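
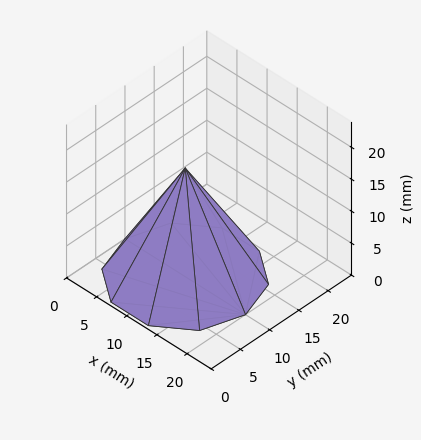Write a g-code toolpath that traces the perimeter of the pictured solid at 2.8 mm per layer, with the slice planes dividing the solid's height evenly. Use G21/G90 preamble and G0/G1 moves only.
Reading the render: the shape is a regular 10-sided pyramid, base circumscribed radius ≈ 10 mm, apex at z ≈ 17 mm (dimensions read to the nearest mm from the axis ticks). For the g-code, the solid's height is divided into equal slices at the stated Δz and each level perimeter traced with G1 moves after a G0 lift.

; perimeter-only toolpath
G21 ; units = mm
G90 ; absolute positioning
G28 ; home
; layer 1
G0 Z2.8
G0 X18.3 Y10.0
G1 X16.8 Y14.9
G1 X12.6 Y17.9
G1 X7.4 Y17.9
G1 X3.3 Y14.9
G1 X1.7 Y10.0
G1 X3.3 Y5.1
G1 X7.4 Y2.1
G1 X12.6 Y2.1
G1 X16.8 Y5.1
G1 X18.3 Y10.0
; layer 2
G0 Z5.7
G0 X16.7 Y10.0
G1 X15.4 Y13.9
G1 X12.1 Y16.3
G1 X7.9 Y16.3
G1 X4.6 Y13.9
G1 X3.3 Y10.0
G1 X4.6 Y6.1
G1 X7.9 Y3.7
G1 X12.1 Y3.7
G1 X15.4 Y6.1
G1 X16.7 Y10.0
; layer 3
G0 Z8.5
G0 X15.0 Y10.0
G1 X14.1 Y12.9
G1 X11.6 Y14.8
G1 X8.4 Y14.8
G1 X6.0 Y12.9
G1 X5.0 Y10.0
G1 X6.0 Y7.0
G1 X8.4 Y5.2
G1 X11.6 Y5.2
G1 X14.1 Y7.0
G1 X15.0 Y10.0
; layer 4
G0 Z11.3
G0 X13.3 Y10.0
G1 X12.7 Y12.0
G1 X11.0 Y13.2
G1 X9.0 Y13.2
G1 X7.3 Y12.0
G1 X6.7 Y10.0
G1 X7.3 Y8.0
G1 X9.0 Y6.8
G1 X11.0 Y6.8
G1 X12.7 Y8.0
G1 X13.3 Y10.0
; layer 5
G0 Z14.2
G0 X11.7 Y10.0
G1 X11.3 Y11.0
G1 X10.5 Y11.6
G1 X9.5 Y11.6
G1 X8.7 Y11.0
G1 X8.3 Y10.0
G1 X8.7 Y9.0
G1 X9.5 Y8.4
G1 X10.5 Y8.4
G1 X11.3 Y9.0
G1 X11.7 Y10.0
M2 ; end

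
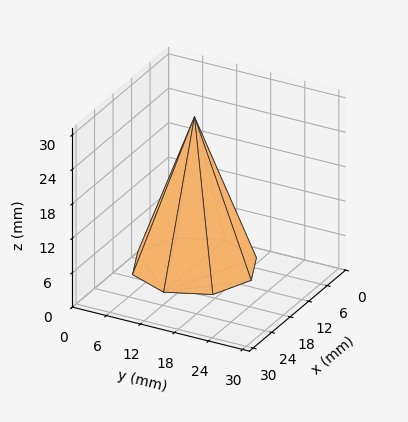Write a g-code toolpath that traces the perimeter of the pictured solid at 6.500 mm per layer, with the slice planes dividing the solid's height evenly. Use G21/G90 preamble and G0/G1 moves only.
Reading the render: the shape is a regular 8-sided pyramid, base circumscribed radius ≈ 10 mm, apex at z ≈ 26 mm (dimensions read to the nearest mm from the axis ticks). For the g-code, the solid's height is divided into equal slices at the stated Δz and each level perimeter traced with G1 moves after a G0 lift.

; perimeter-only toolpath
G21 ; units = mm
G90 ; absolute positioning
G28 ; home
; layer 1
G0 Z6.500
G0 X17.500 Y10.000
G1 X15.303 Y15.303
G1 X10.000 Y17.500
G1 X4.697 Y15.303
G1 X2.500 Y10.000
G1 X4.697 Y4.697
G1 X10.000 Y2.500
G1 X15.303 Y4.697
G1 X17.500 Y10.000
; layer 2
G0 Z13.000
G0 X15.000 Y10.000
G1 X13.536 Y13.536
G1 X10.000 Y15.000
G1 X6.465 Y13.536
G1 X5.000 Y10.000
G1 X6.465 Y6.465
G1 X10.000 Y5.000
G1 X13.536 Y6.465
G1 X15.000 Y10.000
; layer 3
G0 Z19.500
G0 X12.500 Y10.000
G1 X11.768 Y11.768
G1 X10.000 Y12.500
G1 X8.232 Y11.768
G1 X7.500 Y10.000
G1 X8.232 Y8.232
G1 X10.000 Y7.500
G1 X11.768 Y8.232
G1 X12.500 Y10.000
M2 ; end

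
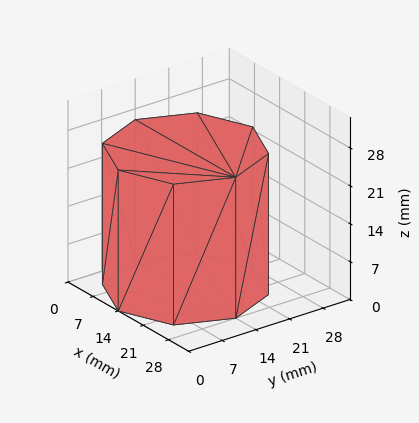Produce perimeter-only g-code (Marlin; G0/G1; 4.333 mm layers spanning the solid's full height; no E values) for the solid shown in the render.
Reading the render: the shape is a regular 8-sided prism (a cylinder approximated with 8 flat sides), circumscribed radius ≈ 14 mm, height ≈ 26 mm (dimensions read to the nearest mm from the axis ticks). For the g-code, the solid's height is divided into equal slices at the stated Δz and each level perimeter traced with G1 moves after a G0 lift.

; perimeter-only toolpath
G21 ; units = mm
G90 ; absolute positioning
G28 ; home
; layer 1
G0 Z4.333
G0 X28.000 Y14.000
G1 X23.899 Y23.899
G1 X14.000 Y28.000
G1 X4.101 Y23.899
G1 X0.000 Y14.000
G1 X4.101 Y4.101
G1 X14.000 Y0.000
G1 X23.899 Y4.101
G1 X28.000 Y14.000
; layer 2
G0 Z8.667
G0 X28.000 Y14.000
G1 X23.899 Y23.899
G1 X14.000 Y28.000
G1 X4.101 Y23.899
G1 X0.000 Y14.000
G1 X4.101 Y4.101
G1 X14.000 Y0.000
G1 X23.899 Y4.101
G1 X28.000 Y14.000
; layer 3
G0 Z13.000
G0 X28.000 Y14.000
G1 X23.899 Y23.899
G1 X14.000 Y28.000
G1 X4.101 Y23.899
G1 X0.000 Y14.000
G1 X4.101 Y4.101
G1 X14.000 Y0.000
G1 X23.899 Y4.101
G1 X28.000 Y14.000
; layer 4
G0 Z17.333
G0 X28.000 Y14.000
G1 X23.899 Y23.899
G1 X14.000 Y28.000
G1 X4.101 Y23.899
G1 X0.000 Y14.000
G1 X4.101 Y4.101
G1 X14.000 Y0.000
G1 X23.899 Y4.101
G1 X28.000 Y14.000
; layer 5
G0 Z21.667
G0 X28.000 Y14.000
G1 X23.899 Y23.899
G1 X14.000 Y28.000
G1 X4.101 Y23.899
G1 X0.000 Y14.000
G1 X4.101 Y4.101
G1 X14.000 Y0.000
G1 X23.899 Y4.101
G1 X28.000 Y14.000
; layer 6
G0 Z26.000
G0 X28.000 Y14.000
G1 X23.899 Y23.899
G1 X14.000 Y28.000
G1 X4.101 Y23.899
G1 X0.000 Y14.000
G1 X4.101 Y4.101
G1 X14.000 Y0.000
G1 X23.899 Y4.101
G1 X28.000 Y14.000
M2 ; end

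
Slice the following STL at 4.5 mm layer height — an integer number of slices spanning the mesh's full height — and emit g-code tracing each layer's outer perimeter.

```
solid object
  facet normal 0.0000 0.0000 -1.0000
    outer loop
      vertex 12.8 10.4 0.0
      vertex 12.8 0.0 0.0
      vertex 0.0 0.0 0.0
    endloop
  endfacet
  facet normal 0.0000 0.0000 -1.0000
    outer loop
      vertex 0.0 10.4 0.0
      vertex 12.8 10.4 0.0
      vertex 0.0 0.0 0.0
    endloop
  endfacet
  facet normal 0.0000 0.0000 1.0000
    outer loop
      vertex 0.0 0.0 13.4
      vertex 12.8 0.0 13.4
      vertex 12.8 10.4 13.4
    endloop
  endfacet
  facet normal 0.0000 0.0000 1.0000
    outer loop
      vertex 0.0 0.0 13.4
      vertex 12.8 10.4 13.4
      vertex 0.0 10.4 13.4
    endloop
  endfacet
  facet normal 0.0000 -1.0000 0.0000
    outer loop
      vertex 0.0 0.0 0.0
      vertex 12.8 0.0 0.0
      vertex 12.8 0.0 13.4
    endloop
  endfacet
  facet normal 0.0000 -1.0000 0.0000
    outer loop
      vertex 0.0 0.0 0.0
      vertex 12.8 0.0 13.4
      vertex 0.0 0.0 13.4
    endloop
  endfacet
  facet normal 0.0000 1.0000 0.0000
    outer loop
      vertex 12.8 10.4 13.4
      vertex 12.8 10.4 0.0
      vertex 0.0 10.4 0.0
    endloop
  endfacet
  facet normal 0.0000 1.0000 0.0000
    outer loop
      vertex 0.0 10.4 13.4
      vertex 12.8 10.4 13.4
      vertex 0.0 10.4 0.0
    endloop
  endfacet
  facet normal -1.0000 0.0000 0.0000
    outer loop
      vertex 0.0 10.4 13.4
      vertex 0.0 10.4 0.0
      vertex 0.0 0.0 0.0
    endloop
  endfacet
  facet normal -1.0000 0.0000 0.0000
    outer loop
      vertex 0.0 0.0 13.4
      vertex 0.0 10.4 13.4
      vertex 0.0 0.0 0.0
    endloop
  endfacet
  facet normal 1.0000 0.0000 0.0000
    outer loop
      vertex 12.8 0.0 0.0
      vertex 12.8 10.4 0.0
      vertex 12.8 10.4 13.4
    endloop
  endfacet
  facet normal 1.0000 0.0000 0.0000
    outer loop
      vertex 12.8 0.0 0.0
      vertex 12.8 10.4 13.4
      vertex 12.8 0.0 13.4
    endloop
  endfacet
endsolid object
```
; perimeter-only toolpath
G21 ; units = mm
G90 ; absolute positioning
G28 ; home
; layer 1
G0 Z4.5
G0 X0.0 Y0.0
G1 X12.8 Y0.0
G1 X12.8 Y10.4
G1 X0.0 Y10.4
G1 X0.0 Y0.0
; layer 2
G0 Z8.9
G0 X0.0 Y0.0
G1 X12.8 Y0.0
G1 X12.8 Y10.4
G1 X0.0 Y10.4
G1 X0.0 Y0.0
; layer 3
G0 Z13.4
G0 X0.0 Y0.0
G1 X12.8 Y0.0
G1 X12.8 Y10.4
G1 X0.0 Y10.4
G1 X0.0 Y0.0
M2 ; end

The solid is a rectangular box, roughly 12.8 × 10.4 mm footprint and 13.4 mm tall. Slicing at Δz = 4.5 mm — 3 equal slices spanning the solid's height, so layer i sits at z = i·h/3 — gives 3 non-empty perimeters. Each is a 4-segment closed polygon; G0 lifts to the layer z and rapids to the start vertex, then G1 traces the edges.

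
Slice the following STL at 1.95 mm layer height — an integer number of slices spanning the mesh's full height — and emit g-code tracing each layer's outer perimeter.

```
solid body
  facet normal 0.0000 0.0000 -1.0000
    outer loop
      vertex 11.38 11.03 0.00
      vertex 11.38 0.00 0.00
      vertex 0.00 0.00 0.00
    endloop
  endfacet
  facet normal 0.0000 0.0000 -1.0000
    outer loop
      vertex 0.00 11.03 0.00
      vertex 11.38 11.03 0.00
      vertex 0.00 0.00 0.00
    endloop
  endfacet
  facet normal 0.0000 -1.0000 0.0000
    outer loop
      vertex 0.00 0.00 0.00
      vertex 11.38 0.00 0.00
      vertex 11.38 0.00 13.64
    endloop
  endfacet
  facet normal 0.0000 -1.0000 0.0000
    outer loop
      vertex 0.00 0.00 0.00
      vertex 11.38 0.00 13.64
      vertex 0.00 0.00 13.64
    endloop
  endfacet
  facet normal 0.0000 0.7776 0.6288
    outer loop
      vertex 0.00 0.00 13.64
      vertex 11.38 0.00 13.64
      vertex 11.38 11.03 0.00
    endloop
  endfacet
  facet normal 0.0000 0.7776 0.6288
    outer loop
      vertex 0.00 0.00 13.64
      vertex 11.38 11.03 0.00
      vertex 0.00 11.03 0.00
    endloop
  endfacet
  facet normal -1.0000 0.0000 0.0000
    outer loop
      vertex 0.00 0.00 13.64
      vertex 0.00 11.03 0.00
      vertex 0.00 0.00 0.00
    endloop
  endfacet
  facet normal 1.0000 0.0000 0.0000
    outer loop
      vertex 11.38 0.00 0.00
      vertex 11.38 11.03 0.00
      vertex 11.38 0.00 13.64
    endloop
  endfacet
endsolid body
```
; perimeter-only toolpath
G21 ; units = mm
G90 ; absolute positioning
G28 ; home
; layer 1
G0 Z1.95
G0 X0.00 Y0.00
G1 X11.38 Y0.00
G1 X11.38 Y9.45
G1 X0.00 Y9.45
G1 X0.00 Y0.00
; layer 2
G0 Z3.90
G0 X0.00 Y0.00
G1 X11.38 Y0.00
G1 X11.38 Y7.88
G1 X0.00 Y7.88
G1 X0.00 Y0.00
; layer 3
G0 Z5.85
G0 X0.00 Y0.00
G1 X11.38 Y0.00
G1 X11.38 Y6.30
G1 X0.00 Y6.30
G1 X0.00 Y0.00
; layer 4
G0 Z7.79
G0 X0.00 Y0.00
G1 X11.38 Y0.00
G1 X11.38 Y4.73
G1 X0.00 Y4.73
G1 X0.00 Y0.00
; layer 5
G0 Z9.74
G0 X0.00 Y0.00
G1 X11.38 Y0.00
G1 X11.38 Y3.15
G1 X0.00 Y3.15
G1 X0.00 Y0.00
; layer 6
G0 Z11.69
G0 X0.00 Y0.00
G1 X11.38 Y0.00
G1 X11.38 Y1.58
G1 X0.00 Y1.58
G1 X0.00 Y0.00
M2 ; end

The solid is a wedge (ramp): 11.4 × 11 mm base, rising to 13.6 mm along the y=0 edge and sloping linearly to z=0 at y=11. Slicing at Δz = 1.95 mm — 7 equal slices spanning the solid's height, so layer i sits at z = i·h/7 — gives 6 non-empty perimeters. Each is a 4-segment closed polygon; G0 lifts to the layer z and rapids to the start vertex, then G1 traces the edges. The cross-section shrinks linearly with z (the slice at the apex is degenerate and omitted).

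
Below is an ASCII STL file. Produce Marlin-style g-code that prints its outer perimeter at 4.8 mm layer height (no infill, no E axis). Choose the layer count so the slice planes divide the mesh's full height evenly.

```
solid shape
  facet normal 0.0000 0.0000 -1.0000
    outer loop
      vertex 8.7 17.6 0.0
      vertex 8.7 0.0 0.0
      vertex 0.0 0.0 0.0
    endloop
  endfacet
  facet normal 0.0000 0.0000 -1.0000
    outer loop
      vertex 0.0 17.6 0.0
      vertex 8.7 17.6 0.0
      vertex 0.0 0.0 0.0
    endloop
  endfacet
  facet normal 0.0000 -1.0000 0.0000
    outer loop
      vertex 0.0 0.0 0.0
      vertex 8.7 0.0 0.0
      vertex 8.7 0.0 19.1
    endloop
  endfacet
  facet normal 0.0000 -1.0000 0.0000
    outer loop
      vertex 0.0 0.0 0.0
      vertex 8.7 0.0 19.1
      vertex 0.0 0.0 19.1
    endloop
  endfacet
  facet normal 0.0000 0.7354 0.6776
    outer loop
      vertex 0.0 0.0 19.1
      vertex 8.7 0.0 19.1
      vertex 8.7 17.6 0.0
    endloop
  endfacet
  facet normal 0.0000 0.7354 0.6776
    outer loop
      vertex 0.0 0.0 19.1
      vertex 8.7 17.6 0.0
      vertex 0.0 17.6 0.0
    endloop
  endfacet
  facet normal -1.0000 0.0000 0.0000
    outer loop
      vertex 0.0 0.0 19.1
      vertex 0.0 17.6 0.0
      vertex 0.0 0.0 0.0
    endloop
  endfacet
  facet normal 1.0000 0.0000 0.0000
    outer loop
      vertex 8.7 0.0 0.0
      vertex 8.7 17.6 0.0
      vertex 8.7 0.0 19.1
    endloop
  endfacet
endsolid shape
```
; perimeter-only toolpath
G21 ; units = mm
G90 ; absolute positioning
G28 ; home
; layer 1
G0 Z4.8
G0 X0.0 Y0.0
G1 X8.7 Y0.0
G1 X8.7 Y13.2
G1 X0.0 Y13.2
G1 X0.0 Y0.0
; layer 2
G0 Z9.6
G0 X0.0 Y0.0
G1 X8.7 Y0.0
G1 X8.7 Y8.8
G1 X0.0 Y8.8
G1 X0.0 Y0.0
; layer 3
G0 Z14.3
G0 X0.0 Y0.0
G1 X8.7 Y0.0
G1 X8.7 Y4.4
G1 X0.0 Y4.4
G1 X0.0 Y0.0
M2 ; end

The solid is a wedge (ramp): 8.7 × 17.6 mm base, rising to 19.1 mm along the y=0 edge and sloping linearly to z=0 at y=17.6. Slicing at Δz = 4.8 mm — 4 equal slices spanning the solid's height, so layer i sits at z = i·h/4 — gives 3 non-empty perimeters. Each is a 4-segment closed polygon; G0 lifts to the layer z and rapids to the start vertex, then G1 traces the edges. The cross-section shrinks linearly with z (the slice at the apex is degenerate and omitted).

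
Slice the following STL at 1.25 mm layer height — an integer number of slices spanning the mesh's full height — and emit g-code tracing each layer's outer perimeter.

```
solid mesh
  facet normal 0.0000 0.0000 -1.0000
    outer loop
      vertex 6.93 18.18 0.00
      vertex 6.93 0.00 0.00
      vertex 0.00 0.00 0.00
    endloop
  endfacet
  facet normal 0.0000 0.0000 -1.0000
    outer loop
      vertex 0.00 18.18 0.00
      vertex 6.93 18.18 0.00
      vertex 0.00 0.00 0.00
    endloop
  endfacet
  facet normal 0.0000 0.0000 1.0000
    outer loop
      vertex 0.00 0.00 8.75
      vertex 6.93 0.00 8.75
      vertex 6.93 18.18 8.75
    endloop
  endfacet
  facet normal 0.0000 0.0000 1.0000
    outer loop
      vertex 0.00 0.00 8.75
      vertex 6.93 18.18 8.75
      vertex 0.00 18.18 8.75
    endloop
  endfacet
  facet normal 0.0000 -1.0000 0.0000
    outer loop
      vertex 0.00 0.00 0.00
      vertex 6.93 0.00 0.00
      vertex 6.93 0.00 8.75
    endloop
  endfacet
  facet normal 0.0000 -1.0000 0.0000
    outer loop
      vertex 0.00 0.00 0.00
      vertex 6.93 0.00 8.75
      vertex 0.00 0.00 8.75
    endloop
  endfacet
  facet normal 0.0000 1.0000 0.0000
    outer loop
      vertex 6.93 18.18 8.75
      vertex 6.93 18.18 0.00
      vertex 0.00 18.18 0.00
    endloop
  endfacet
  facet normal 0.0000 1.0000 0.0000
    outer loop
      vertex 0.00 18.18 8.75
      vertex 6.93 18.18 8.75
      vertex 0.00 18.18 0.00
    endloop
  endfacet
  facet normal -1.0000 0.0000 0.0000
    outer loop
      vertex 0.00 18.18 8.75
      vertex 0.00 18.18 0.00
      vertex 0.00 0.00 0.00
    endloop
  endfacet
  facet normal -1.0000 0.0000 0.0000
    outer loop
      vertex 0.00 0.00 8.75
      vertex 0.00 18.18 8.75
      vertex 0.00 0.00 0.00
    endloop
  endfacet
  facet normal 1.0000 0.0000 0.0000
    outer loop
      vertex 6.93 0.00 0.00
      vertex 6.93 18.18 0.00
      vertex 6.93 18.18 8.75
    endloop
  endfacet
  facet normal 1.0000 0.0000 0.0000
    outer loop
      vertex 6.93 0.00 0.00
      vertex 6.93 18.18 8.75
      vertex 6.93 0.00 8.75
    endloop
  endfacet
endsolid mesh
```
; perimeter-only toolpath
G21 ; units = mm
G90 ; absolute positioning
G28 ; home
; layer 1
G0 Z1.25
G0 X0.00 Y0.00
G1 X6.93 Y0.00
G1 X6.93 Y18.18
G1 X0.00 Y18.18
G1 X0.00 Y0.00
; layer 2
G0 Z2.50
G0 X0.00 Y0.00
G1 X6.93 Y0.00
G1 X6.93 Y18.18
G1 X0.00 Y18.18
G1 X0.00 Y0.00
; layer 3
G0 Z3.75
G0 X0.00 Y0.00
G1 X6.93 Y0.00
G1 X6.93 Y18.18
G1 X0.00 Y18.18
G1 X0.00 Y0.00
; layer 4
G0 Z5.00
G0 X0.00 Y0.00
G1 X6.93 Y0.00
G1 X6.93 Y18.18
G1 X0.00 Y18.18
G1 X0.00 Y0.00
; layer 5
G0 Z6.25
G0 X0.00 Y0.00
G1 X6.93 Y0.00
G1 X6.93 Y18.18
G1 X0.00 Y18.18
G1 X0.00 Y0.00
; layer 6
G0 Z7.50
G0 X0.00 Y0.00
G1 X6.93 Y0.00
G1 X6.93 Y18.18
G1 X0.00 Y18.18
G1 X0.00 Y0.00
; layer 7
G0 Z8.75
G0 X0.00 Y0.00
G1 X6.93 Y0.00
G1 X6.93 Y18.18
G1 X0.00 Y18.18
G1 X0.00 Y0.00
M2 ; end

The solid is a rectangular box, roughly 6.93 × 18.2 mm footprint and 8.75 mm tall. Slicing at Δz = 1.25 mm — 7 equal slices spanning the solid's height, so layer i sits at z = i·h/7 — gives 7 non-empty perimeters. Each is a 4-segment closed polygon; G0 lifts to the layer z and rapids to the start vertex, then G1 traces the edges.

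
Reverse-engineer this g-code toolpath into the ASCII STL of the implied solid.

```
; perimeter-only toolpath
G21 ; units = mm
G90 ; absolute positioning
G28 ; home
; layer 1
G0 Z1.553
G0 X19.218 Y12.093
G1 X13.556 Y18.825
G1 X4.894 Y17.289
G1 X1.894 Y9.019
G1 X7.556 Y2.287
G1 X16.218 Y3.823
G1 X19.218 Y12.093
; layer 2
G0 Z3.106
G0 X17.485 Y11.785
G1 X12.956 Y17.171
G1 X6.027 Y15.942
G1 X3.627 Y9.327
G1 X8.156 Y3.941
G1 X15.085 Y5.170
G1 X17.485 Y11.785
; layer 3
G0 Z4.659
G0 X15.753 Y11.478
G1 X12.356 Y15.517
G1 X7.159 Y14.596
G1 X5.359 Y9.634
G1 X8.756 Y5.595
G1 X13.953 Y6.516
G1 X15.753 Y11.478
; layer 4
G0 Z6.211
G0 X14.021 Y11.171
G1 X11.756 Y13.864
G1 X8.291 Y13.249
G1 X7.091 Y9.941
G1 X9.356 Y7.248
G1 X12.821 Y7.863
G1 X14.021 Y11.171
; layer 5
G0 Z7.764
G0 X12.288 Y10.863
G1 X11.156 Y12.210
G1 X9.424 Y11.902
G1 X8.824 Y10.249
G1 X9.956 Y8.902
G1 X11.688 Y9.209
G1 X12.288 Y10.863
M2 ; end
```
solid part
  facet normal 0.0000 0.0000 -1.0000
    outer loop
      vertex 3.762 18.635 0.000
      vertex 14.156 20.479 0.000
      vertex 20.950 12.400 0.000
    endloop
  endfacet
  facet normal 0.0000 0.0000 -1.0000
    outer loop
      vertex 0.162 8.712 0.000
      vertex 3.762 18.635 0.000
      vertex 20.950 12.400 0.000
    endloop
  endfacet
  facet normal 0.0000 0.0000 -1.0000
    outer loop
      vertex 6.956 0.633 0.000
      vertex 0.162 8.712 0.000
      vertex 20.950 12.400 0.000
    endloop
  endfacet
  facet normal 0.0000 0.0000 -1.0000
    outer loop
      vertex 17.350 2.477 0.000
      vertex 6.956 0.633 0.000
      vertex 20.950 12.400 0.000
    endloop
  endfacet
  facet normal 0.5463 0.4594 0.7004
    outer loop
      vertex 20.950 12.400 0.000
      vertex 14.156 20.479 0.000
      vertex 10.556 10.556 9.317
    endloop
  endfacet
  facet normal -0.1247 0.7028 0.7004
    outer loop
      vertex 14.156 20.479 0.000
      vertex 3.762 18.635 0.000
      vertex 10.556 10.556 9.317
    endloop
  endfacet
  facet normal -0.6710 0.2434 0.7004
    outer loop
      vertex 3.762 18.635 0.000
      vertex 0.162 8.712 0.000
      vertex 10.556 10.556 9.317
    endloop
  endfacet
  facet normal -0.5463 -0.4594 0.7004
    outer loop
      vertex 0.162 8.712 0.000
      vertex 6.956 0.633 0.000
      vertex 10.556 10.556 9.317
    endloop
  endfacet
  facet normal 0.1247 -0.7028 0.7004
    outer loop
      vertex 6.956 0.633 0.000
      vertex 17.350 2.477 0.000
      vertex 10.556 10.556 9.317
    endloop
  endfacet
  facet normal 0.6710 -0.2434 0.7004
    outer loop
      vertex 17.350 2.477 0.000
      vertex 20.950 12.400 0.000
      vertex 10.556 10.556 9.317
    endloop
  endfacet
endsolid part

The G0 Z moves step by Δz≈1.553 mm. The G1 loops shrink linearly with z, so the solid tapers from its base footprint up to z≈9.32. Closing with a flat bottom cap and the tapered top and triangulating gives 10 facets — a regular 6-sided pyramid, base circumscribed radius ≈ 10.6 mm, apex at z ≈ 9.32 mm.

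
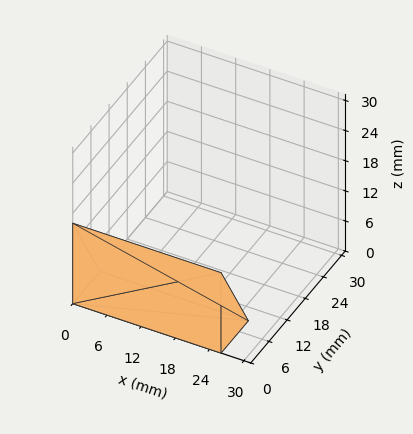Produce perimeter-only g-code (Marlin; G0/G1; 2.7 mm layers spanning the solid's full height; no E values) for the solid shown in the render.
Reading the render: the shape is a wedge (ramp): 26 × 9 mm base, rising to 16 mm along the y=0 edge and sloping linearly to z=0 at y=9 (dimensions read to the nearest mm from the axis ticks). For the g-code, the solid's height is divided into equal slices at the stated Δz and each level perimeter traced with G1 moves after a G0 lift.

; perimeter-only toolpath
G21 ; units = mm
G90 ; absolute positioning
G28 ; home
; layer 1
G0 Z2.7
G0 X0.0 Y0.0
G1 X26.0 Y0.0
G1 X26.0 Y7.5
G1 X0.0 Y7.5
G1 X0.0 Y0.0
; layer 2
G0 Z5.3
G0 X0.0 Y0.0
G1 X26.0 Y0.0
G1 X26.0 Y6.0
G1 X0.0 Y6.0
G1 X0.0 Y0.0
; layer 3
G0 Z8.0
G0 X0.0 Y0.0
G1 X26.0 Y0.0
G1 X26.0 Y4.5
G1 X0.0 Y4.5
G1 X0.0 Y0.0
; layer 4
G0 Z10.7
G0 X0.0 Y0.0
G1 X26.0 Y0.0
G1 X26.0 Y3.0
G1 X0.0 Y3.0
G1 X0.0 Y0.0
; layer 5
G0 Z13.3
G0 X0.0 Y0.0
G1 X26.0 Y0.0
G1 X26.0 Y1.5
G1 X0.0 Y1.5
G1 X0.0 Y0.0
M2 ; end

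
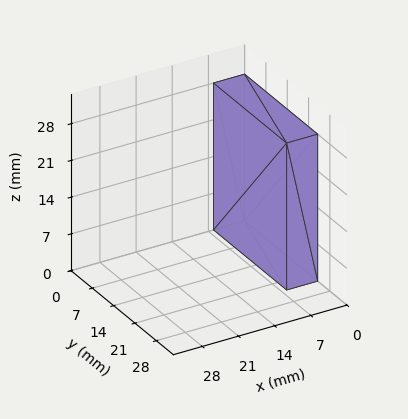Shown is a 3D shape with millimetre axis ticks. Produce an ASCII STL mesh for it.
Reading the render: the shape is a rectangular box, roughly 6 × 24 mm footprint and 28 mm tall (dimensions read to the nearest mm from the axis ticks). For the STL, each face is triangulated and given an outward normal.

solid part
  facet normal 0.0000 0.0000 -1.0000
    outer loop
      vertex 6.00 24.00 0.00
      vertex 6.00 0.00 0.00
      vertex 0.00 0.00 0.00
    endloop
  endfacet
  facet normal 0.0000 0.0000 -1.0000
    outer loop
      vertex 0.00 24.00 0.00
      vertex 6.00 24.00 0.00
      vertex 0.00 0.00 0.00
    endloop
  endfacet
  facet normal 0.0000 0.0000 1.0000
    outer loop
      vertex 0.00 0.00 28.00
      vertex 6.00 0.00 28.00
      vertex 6.00 24.00 28.00
    endloop
  endfacet
  facet normal 0.0000 0.0000 1.0000
    outer loop
      vertex 0.00 0.00 28.00
      vertex 6.00 24.00 28.00
      vertex 0.00 24.00 28.00
    endloop
  endfacet
  facet normal 0.0000 -1.0000 0.0000
    outer loop
      vertex 0.00 0.00 0.00
      vertex 6.00 0.00 0.00
      vertex 6.00 0.00 28.00
    endloop
  endfacet
  facet normal 0.0000 -1.0000 0.0000
    outer loop
      vertex 0.00 0.00 0.00
      vertex 6.00 0.00 28.00
      vertex 0.00 0.00 28.00
    endloop
  endfacet
  facet normal 0.0000 1.0000 0.0000
    outer loop
      vertex 6.00 24.00 28.00
      vertex 6.00 24.00 0.00
      vertex 0.00 24.00 0.00
    endloop
  endfacet
  facet normal 0.0000 1.0000 0.0000
    outer loop
      vertex 0.00 24.00 28.00
      vertex 6.00 24.00 28.00
      vertex 0.00 24.00 0.00
    endloop
  endfacet
  facet normal -1.0000 0.0000 0.0000
    outer loop
      vertex 0.00 24.00 28.00
      vertex 0.00 24.00 0.00
      vertex 0.00 0.00 0.00
    endloop
  endfacet
  facet normal -1.0000 0.0000 0.0000
    outer loop
      vertex 0.00 0.00 28.00
      vertex 0.00 24.00 28.00
      vertex 0.00 0.00 0.00
    endloop
  endfacet
  facet normal 1.0000 0.0000 0.0000
    outer loop
      vertex 6.00 0.00 0.00
      vertex 6.00 24.00 0.00
      vertex 6.00 24.00 28.00
    endloop
  endfacet
  facet normal 1.0000 0.0000 0.0000
    outer loop
      vertex 6.00 0.00 0.00
      vertex 6.00 24.00 28.00
      vertex 6.00 0.00 28.00
    endloop
  endfacet
endsolid part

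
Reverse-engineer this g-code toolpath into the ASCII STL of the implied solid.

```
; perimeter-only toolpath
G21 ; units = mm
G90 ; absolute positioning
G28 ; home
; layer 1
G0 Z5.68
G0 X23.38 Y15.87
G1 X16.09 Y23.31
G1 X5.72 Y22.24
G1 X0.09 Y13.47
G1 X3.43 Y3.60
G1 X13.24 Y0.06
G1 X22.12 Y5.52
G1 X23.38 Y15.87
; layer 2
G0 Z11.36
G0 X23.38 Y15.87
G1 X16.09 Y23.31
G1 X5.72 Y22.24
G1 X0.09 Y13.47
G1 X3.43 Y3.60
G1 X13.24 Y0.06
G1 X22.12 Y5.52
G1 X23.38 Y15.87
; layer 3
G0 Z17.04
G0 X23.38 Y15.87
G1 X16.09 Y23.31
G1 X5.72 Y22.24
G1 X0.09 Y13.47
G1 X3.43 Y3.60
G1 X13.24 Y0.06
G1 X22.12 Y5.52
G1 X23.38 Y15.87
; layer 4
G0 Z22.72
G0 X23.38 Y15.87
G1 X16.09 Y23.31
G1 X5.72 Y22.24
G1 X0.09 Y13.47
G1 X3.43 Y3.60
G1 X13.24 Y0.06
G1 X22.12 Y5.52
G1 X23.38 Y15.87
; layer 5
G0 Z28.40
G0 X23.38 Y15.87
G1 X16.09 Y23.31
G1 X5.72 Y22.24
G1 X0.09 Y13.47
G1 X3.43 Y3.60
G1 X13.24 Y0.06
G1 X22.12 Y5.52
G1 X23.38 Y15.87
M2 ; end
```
solid part
  facet normal 0.0000 0.0000 -1.0000
    outer loop
      vertex 5.72 22.24 0.00
      vertex 16.09 23.31 0.00
      vertex 23.38 15.87 0.00
    endloop
  endfacet
  facet normal 0.0000 0.0000 -1.0000
    outer loop
      vertex 0.09 13.47 0.00
      vertex 5.72 22.24 0.00
      vertex 23.38 15.87 0.00
    endloop
  endfacet
  facet normal 0.0000 0.0000 -1.0000
    outer loop
      vertex 3.43 3.60 0.00
      vertex 0.09 13.47 0.00
      vertex 23.38 15.87 0.00
    endloop
  endfacet
  facet normal 0.0000 0.0000 -1.0000
    outer loop
      vertex 13.24 0.06 0.00
      vertex 3.43 3.60 0.00
      vertex 23.38 15.87 0.00
    endloop
  endfacet
  facet normal 0.0000 0.0000 -1.0000
    outer loop
      vertex 22.12 5.52 0.00
      vertex 13.24 0.06 0.00
      vertex 23.38 15.87 0.00
    endloop
  endfacet
  facet normal 0.0000 0.0000 1.0000
    outer loop
      vertex 23.38 15.87 28.40
      vertex 16.09 23.31 28.40
      vertex 5.72 22.24 28.40
    endloop
  endfacet
  facet normal 0.0000 0.0000 1.0000
    outer loop
      vertex 23.38 15.87 28.40
      vertex 5.72 22.24 28.40
      vertex 0.09 13.47 28.40
    endloop
  endfacet
  facet normal 0.0000 0.0000 1.0000
    outer loop
      vertex 23.38 15.87 28.40
      vertex 0.09 13.47 28.40
      vertex 3.43 3.60 28.40
    endloop
  endfacet
  facet normal 0.0000 0.0000 1.0000
    outer loop
      vertex 23.38 15.87 28.40
      vertex 3.43 3.60 28.40
      vertex 13.24 0.06 28.40
    endloop
  endfacet
  facet normal 0.0000 0.0000 1.0000
    outer loop
      vertex 23.38 15.87 28.40
      vertex 13.24 0.06 28.40
      vertex 22.12 5.52 28.40
    endloop
  endfacet
  facet normal 0.7143 0.6999 0.0000
    outer loop
      vertex 23.38 15.87 0.00
      vertex 16.09 23.31 0.00
      vertex 16.09 23.31 28.40
    endloop
  endfacet
  facet normal 0.7143 0.6999 0.0000
    outer loop
      vertex 23.38 15.87 0.00
      vertex 16.09 23.31 28.40
      vertex 23.38 15.87 28.40
    endloop
  endfacet
  facet normal -0.1026 0.9947 0.0000
    outer loop
      vertex 16.09 23.31 0.00
      vertex 5.72 22.24 0.00
      vertex 5.72 22.24 28.40
    endloop
  endfacet
  facet normal -0.1026 0.9947 0.0000
    outer loop
      vertex 16.09 23.31 0.00
      vertex 5.72 22.24 28.40
      vertex 16.09 23.31 28.40
    endloop
  endfacet
  facet normal -0.8415 0.5402 0.0000
    outer loop
      vertex 5.72 22.24 0.00
      vertex 0.09 13.47 0.00
      vertex 0.09 13.47 28.40
    endloop
  endfacet
  facet normal -0.8415 0.5402 0.0000
    outer loop
      vertex 5.72 22.24 0.00
      vertex 0.09 13.47 28.40
      vertex 5.72 22.24 28.40
    endloop
  endfacet
  facet normal -0.9472 -0.3205 0.0000
    outer loop
      vertex 0.09 13.47 0.00
      vertex 3.43 3.60 0.00
      vertex 3.43 3.60 28.40
    endloop
  endfacet
  facet normal -0.9472 -0.3205 0.0000
    outer loop
      vertex 0.09 13.47 0.00
      vertex 3.43 3.60 28.40
      vertex 0.09 13.47 28.40
    endloop
  endfacet
  facet normal -0.3394 -0.9406 0.0000
    outer loop
      vertex 3.43 3.60 0.00
      vertex 13.24 0.06 0.00
      vertex 13.24 0.06 28.40
    endloop
  endfacet
  facet normal -0.3394 -0.9406 0.0000
    outer loop
      vertex 3.43 3.60 0.00
      vertex 13.24 0.06 28.40
      vertex 3.43 3.60 28.40
    endloop
  endfacet
  facet normal 0.5238 -0.8519 0.0000
    outer loop
      vertex 13.24 0.06 0.00
      vertex 22.12 5.52 0.00
      vertex 22.12 5.52 28.40
    endloop
  endfacet
  facet normal 0.5238 -0.8519 0.0000
    outer loop
      vertex 13.24 0.06 0.00
      vertex 22.12 5.52 28.40
      vertex 13.24 0.06 28.40
    endloop
  endfacet
  facet normal 0.9927 -0.1208 0.0000
    outer loop
      vertex 22.12 5.52 0.00
      vertex 23.38 15.87 0.00
      vertex 23.38 15.87 28.40
    endloop
  endfacet
  facet normal 0.9927 -0.1208 0.0000
    outer loop
      vertex 22.12 5.52 0.00
      vertex 23.38 15.87 28.40
      vertex 22.12 5.52 28.40
    endloop
  endfacet
endsolid part

The G0 Z moves step by Δz≈5.68 mm. Every layer's G1 loop is the same polygon, so the solid is a straight extrusion of it from z=0 to z≈28.4. Closing with flat bottom and top caps and triangulating gives 24 facets — a regular 7-sided prism (a cylinder approximated with 7 flat sides), circumscribed radius ≈ 12 mm, height ≈ 28.4 mm.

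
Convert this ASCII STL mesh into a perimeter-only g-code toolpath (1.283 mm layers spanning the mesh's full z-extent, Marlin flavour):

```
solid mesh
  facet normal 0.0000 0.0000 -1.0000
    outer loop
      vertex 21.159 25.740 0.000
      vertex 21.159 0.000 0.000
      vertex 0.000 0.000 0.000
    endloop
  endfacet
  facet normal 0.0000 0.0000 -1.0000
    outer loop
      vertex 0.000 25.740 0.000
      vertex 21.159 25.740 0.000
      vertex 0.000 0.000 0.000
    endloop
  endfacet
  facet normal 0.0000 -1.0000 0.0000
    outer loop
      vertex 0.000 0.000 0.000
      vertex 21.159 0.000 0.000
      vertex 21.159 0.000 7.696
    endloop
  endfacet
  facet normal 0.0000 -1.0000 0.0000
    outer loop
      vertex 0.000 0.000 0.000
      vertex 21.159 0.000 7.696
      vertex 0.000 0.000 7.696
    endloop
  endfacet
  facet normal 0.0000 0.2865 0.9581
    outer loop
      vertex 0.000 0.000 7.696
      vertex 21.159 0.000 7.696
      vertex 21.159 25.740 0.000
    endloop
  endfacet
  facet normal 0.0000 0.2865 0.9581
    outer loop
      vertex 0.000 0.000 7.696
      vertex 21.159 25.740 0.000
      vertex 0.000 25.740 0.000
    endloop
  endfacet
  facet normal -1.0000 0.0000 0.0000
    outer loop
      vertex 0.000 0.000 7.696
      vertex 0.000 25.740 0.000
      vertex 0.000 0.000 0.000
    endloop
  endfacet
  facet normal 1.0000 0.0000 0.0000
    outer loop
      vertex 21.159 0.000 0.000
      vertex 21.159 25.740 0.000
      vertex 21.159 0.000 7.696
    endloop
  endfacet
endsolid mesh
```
; perimeter-only toolpath
G21 ; units = mm
G90 ; absolute positioning
G28 ; home
; layer 1
G0 Z1.283
G0 X0.000 Y0.000
G1 X21.159 Y0.000
G1 X21.159 Y21.450
G1 X0.000 Y21.450
G1 X0.000 Y0.000
; layer 2
G0 Z2.565
G0 X0.000 Y0.000
G1 X21.159 Y0.000
G1 X21.159 Y17.160
G1 X0.000 Y17.160
G1 X0.000 Y0.000
; layer 3
G0 Z3.848
G0 X0.000 Y0.000
G1 X21.159 Y0.000
G1 X21.159 Y12.870
G1 X0.000 Y12.870
G1 X0.000 Y0.000
; layer 4
G0 Z5.131
G0 X0.000 Y0.000
G1 X21.159 Y0.000
G1 X21.159 Y8.580
G1 X0.000 Y8.580
G1 X0.000 Y0.000
; layer 5
G0 Z6.413
G0 X0.000 Y0.000
G1 X21.159 Y0.000
G1 X21.159 Y4.290
G1 X0.000 Y4.290
G1 X0.000 Y0.000
M2 ; end

The solid is a wedge (ramp): 21.2 × 25.7 mm base, rising to 7.7 mm along the y=0 edge and sloping linearly to z=0 at y=25.7. Slicing at Δz = 1.283 mm — 6 equal slices spanning the solid's height, so layer i sits at z = i·h/6 — gives 5 non-empty perimeters. Each is a 4-segment closed polygon; G0 lifts to the layer z and rapids to the start vertex, then G1 traces the edges. The cross-section shrinks linearly with z (the slice at the apex is degenerate and omitted).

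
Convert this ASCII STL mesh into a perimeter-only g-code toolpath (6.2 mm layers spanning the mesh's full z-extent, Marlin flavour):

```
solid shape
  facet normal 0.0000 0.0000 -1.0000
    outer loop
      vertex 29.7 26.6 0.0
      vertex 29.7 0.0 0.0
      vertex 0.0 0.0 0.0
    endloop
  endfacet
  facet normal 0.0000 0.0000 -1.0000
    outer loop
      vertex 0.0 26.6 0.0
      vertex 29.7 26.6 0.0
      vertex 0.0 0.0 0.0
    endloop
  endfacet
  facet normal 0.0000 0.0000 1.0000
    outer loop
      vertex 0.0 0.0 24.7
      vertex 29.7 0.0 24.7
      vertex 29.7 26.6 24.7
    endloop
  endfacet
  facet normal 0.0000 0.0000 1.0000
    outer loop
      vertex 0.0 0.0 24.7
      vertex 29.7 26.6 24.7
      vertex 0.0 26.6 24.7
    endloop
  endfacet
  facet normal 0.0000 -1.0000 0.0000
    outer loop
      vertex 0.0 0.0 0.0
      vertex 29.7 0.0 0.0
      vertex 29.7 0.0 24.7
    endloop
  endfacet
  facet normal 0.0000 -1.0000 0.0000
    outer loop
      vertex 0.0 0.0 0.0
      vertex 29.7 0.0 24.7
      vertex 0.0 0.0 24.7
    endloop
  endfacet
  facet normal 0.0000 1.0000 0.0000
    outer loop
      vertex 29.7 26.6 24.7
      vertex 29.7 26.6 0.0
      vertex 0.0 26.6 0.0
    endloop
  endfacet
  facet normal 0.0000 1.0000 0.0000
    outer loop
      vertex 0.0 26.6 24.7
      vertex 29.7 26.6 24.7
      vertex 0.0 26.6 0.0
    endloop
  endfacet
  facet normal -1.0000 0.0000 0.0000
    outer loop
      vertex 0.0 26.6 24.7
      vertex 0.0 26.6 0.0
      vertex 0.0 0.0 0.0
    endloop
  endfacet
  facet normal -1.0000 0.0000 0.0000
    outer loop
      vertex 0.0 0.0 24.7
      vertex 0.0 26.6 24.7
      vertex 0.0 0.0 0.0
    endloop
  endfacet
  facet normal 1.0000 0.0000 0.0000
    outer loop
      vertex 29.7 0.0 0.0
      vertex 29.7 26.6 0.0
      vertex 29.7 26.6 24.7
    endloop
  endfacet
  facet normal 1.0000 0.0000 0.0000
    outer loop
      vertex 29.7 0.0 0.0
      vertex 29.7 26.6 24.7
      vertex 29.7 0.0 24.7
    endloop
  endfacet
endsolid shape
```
; perimeter-only toolpath
G21 ; units = mm
G90 ; absolute positioning
G28 ; home
; layer 1
G0 Z6.2
G0 X0.0 Y0.0
G1 X29.7 Y0.0
G1 X29.7 Y26.6
G1 X0.0 Y26.6
G1 X0.0 Y0.0
; layer 2
G0 Z12.3
G0 X0.0 Y0.0
G1 X29.7 Y0.0
G1 X29.7 Y26.6
G1 X0.0 Y26.6
G1 X0.0 Y0.0
; layer 3
G0 Z18.5
G0 X0.0 Y0.0
G1 X29.7 Y0.0
G1 X29.7 Y26.6
G1 X0.0 Y26.6
G1 X0.0 Y0.0
; layer 4
G0 Z24.7
G0 X0.0 Y0.0
G1 X29.7 Y0.0
G1 X29.7 Y26.6
G1 X0.0 Y26.6
G1 X0.0 Y0.0
M2 ; end

The solid is a rectangular box, roughly 29.7 × 26.6 mm footprint and 24.7 mm tall. Slicing at Δz = 6.2 mm — 4 equal slices spanning the solid's height, so layer i sits at z = i·h/4 — gives 4 non-empty perimeters. Each is a 4-segment closed polygon; G0 lifts to the layer z and rapids to the start vertex, then G1 traces the edges.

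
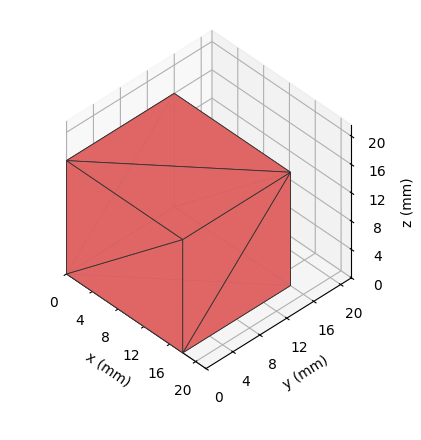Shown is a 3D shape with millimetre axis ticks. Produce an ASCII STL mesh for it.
Reading the render: the shape is a rectangular box, roughly 18 × 16 mm footprint and 16 mm tall (dimensions read to the nearest mm from the axis ticks). For the STL, each face is triangulated and given an outward normal.

solid part
  facet normal 0.0000 0.0000 -1.0000
    outer loop
      vertex 18.0 16.0 0.0
      vertex 18.0 0.0 0.0
      vertex 0.0 0.0 0.0
    endloop
  endfacet
  facet normal 0.0000 0.0000 -1.0000
    outer loop
      vertex 0.0 16.0 0.0
      vertex 18.0 16.0 0.0
      vertex 0.0 0.0 0.0
    endloop
  endfacet
  facet normal 0.0000 0.0000 1.0000
    outer loop
      vertex 0.0 0.0 16.0
      vertex 18.0 0.0 16.0
      vertex 18.0 16.0 16.0
    endloop
  endfacet
  facet normal 0.0000 0.0000 1.0000
    outer loop
      vertex 0.0 0.0 16.0
      vertex 18.0 16.0 16.0
      vertex 0.0 16.0 16.0
    endloop
  endfacet
  facet normal 0.0000 -1.0000 0.0000
    outer loop
      vertex 0.0 0.0 0.0
      vertex 18.0 0.0 0.0
      vertex 18.0 0.0 16.0
    endloop
  endfacet
  facet normal 0.0000 -1.0000 0.0000
    outer loop
      vertex 0.0 0.0 0.0
      vertex 18.0 0.0 16.0
      vertex 0.0 0.0 16.0
    endloop
  endfacet
  facet normal 0.0000 1.0000 0.0000
    outer loop
      vertex 18.0 16.0 16.0
      vertex 18.0 16.0 0.0
      vertex 0.0 16.0 0.0
    endloop
  endfacet
  facet normal 0.0000 1.0000 0.0000
    outer loop
      vertex 0.0 16.0 16.0
      vertex 18.0 16.0 16.0
      vertex 0.0 16.0 0.0
    endloop
  endfacet
  facet normal -1.0000 0.0000 0.0000
    outer loop
      vertex 0.0 16.0 16.0
      vertex 0.0 16.0 0.0
      vertex 0.0 0.0 0.0
    endloop
  endfacet
  facet normal -1.0000 0.0000 0.0000
    outer loop
      vertex 0.0 0.0 16.0
      vertex 0.0 16.0 16.0
      vertex 0.0 0.0 0.0
    endloop
  endfacet
  facet normal 1.0000 0.0000 0.0000
    outer loop
      vertex 18.0 0.0 0.0
      vertex 18.0 16.0 0.0
      vertex 18.0 16.0 16.0
    endloop
  endfacet
  facet normal 1.0000 0.0000 0.0000
    outer loop
      vertex 18.0 0.0 0.0
      vertex 18.0 16.0 16.0
      vertex 18.0 0.0 16.0
    endloop
  endfacet
endsolid part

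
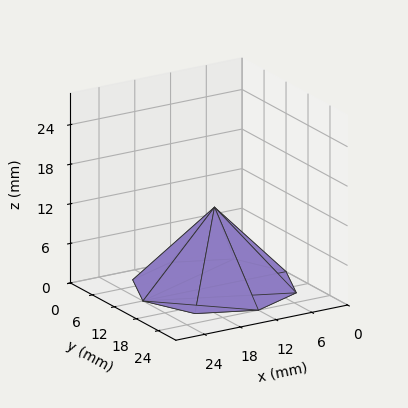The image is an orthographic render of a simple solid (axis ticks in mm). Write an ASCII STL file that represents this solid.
Reading the render: the shape is a regular 8-sided pyramid, base circumscribed radius ≈ 12 mm, apex at z ≈ 12 mm (dimensions read to the nearest mm from the axis ticks). For the STL, each face is triangulated and given an outward normal.

solid part
  facet normal 0.0000 0.0000 -1.0000
    outer loop
      vertex 12.0 24.0 0.0
      vertex 20.5 20.5 0.0
      vertex 24.0 12.0 0.0
    endloop
  endfacet
  facet normal 0.0000 0.0000 -1.0000
    outer loop
      vertex 3.5 20.5 0.0
      vertex 12.0 24.0 0.0
      vertex 24.0 12.0 0.0
    endloop
  endfacet
  facet normal 0.0000 0.0000 -1.0000
    outer loop
      vertex 0.0 12.0 0.0
      vertex 3.5 20.5 0.0
      vertex 24.0 12.0 0.0
    endloop
  endfacet
  facet normal 0.0000 0.0000 -1.0000
    outer loop
      vertex 3.5 3.5 0.0
      vertex 0.0 12.0 0.0
      vertex 24.0 12.0 0.0
    endloop
  endfacet
  facet normal 0.0000 0.0000 -1.0000
    outer loop
      vertex 12.0 0.0 0.0
      vertex 3.5 3.5 0.0
      vertex 24.0 12.0 0.0
    endloop
  endfacet
  facet normal 0.0000 0.0000 -1.0000
    outer loop
      vertex 20.5 3.5 0.0
      vertex 12.0 0.0 0.0
      vertex 24.0 12.0 0.0
    endloop
  endfacet
  facet normal 0.6789 0.2796 0.6789
    outer loop
      vertex 24.0 12.0 0.0
      vertex 20.5 20.5 0.0
      vertex 12.0 12.0 12.0
    endloop
  endfacet
  facet normal 0.2796 0.6789 0.6789
    outer loop
      vertex 20.5 20.5 0.0
      vertex 12.0 24.0 0.0
      vertex 12.0 12.0 12.0
    endloop
  endfacet
  facet normal -0.2796 0.6789 0.6789
    outer loop
      vertex 12.0 24.0 0.0
      vertex 3.5 20.5 0.0
      vertex 12.0 12.0 12.0
    endloop
  endfacet
  facet normal -0.6789 0.2796 0.6789
    outer loop
      vertex 3.5 20.5 0.0
      vertex 0.0 12.0 0.0
      vertex 12.0 12.0 12.0
    endloop
  endfacet
  facet normal -0.6789 -0.2796 0.6789
    outer loop
      vertex 0.0 12.0 0.0
      vertex 3.5 3.5 0.0
      vertex 12.0 12.0 12.0
    endloop
  endfacet
  facet normal -0.2796 -0.6789 0.6789
    outer loop
      vertex 3.5 3.5 0.0
      vertex 12.0 0.0 0.0
      vertex 12.0 12.0 12.0
    endloop
  endfacet
  facet normal 0.2796 -0.6789 0.6789
    outer loop
      vertex 12.0 0.0 0.0
      vertex 20.5 3.5 0.0
      vertex 12.0 12.0 12.0
    endloop
  endfacet
  facet normal 0.6789 -0.2796 0.6789
    outer loop
      vertex 20.5 3.5 0.0
      vertex 24.0 12.0 0.0
      vertex 12.0 12.0 12.0
    endloop
  endfacet
endsolid part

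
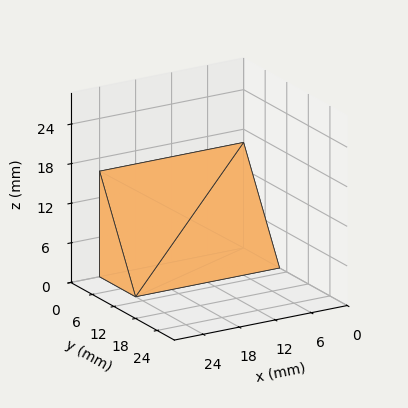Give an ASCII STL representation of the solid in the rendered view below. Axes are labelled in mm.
Reading the render: the shape is a wedge (ramp): 24 × 10 mm base, rising to 16 mm along the y=0 edge and sloping linearly to z=0 at y=10 (dimensions read to the nearest mm from the axis ticks). For the STL, each face is triangulated and given an outward normal.

solid part
  facet normal 0.0000 0.0000 -1.0000
    outer loop
      vertex 24.00 10.00 0.00
      vertex 24.00 0.00 0.00
      vertex 0.00 0.00 0.00
    endloop
  endfacet
  facet normal 0.0000 0.0000 -1.0000
    outer loop
      vertex 0.00 10.00 0.00
      vertex 24.00 10.00 0.00
      vertex 0.00 0.00 0.00
    endloop
  endfacet
  facet normal 0.0000 -1.0000 0.0000
    outer loop
      vertex 0.00 0.00 0.00
      vertex 24.00 0.00 0.00
      vertex 24.00 0.00 16.00
    endloop
  endfacet
  facet normal 0.0000 -1.0000 0.0000
    outer loop
      vertex 0.00 0.00 0.00
      vertex 24.00 0.00 16.00
      vertex 0.00 0.00 16.00
    endloop
  endfacet
  facet normal 0.0000 0.8480 0.5300
    outer loop
      vertex 0.00 0.00 16.00
      vertex 24.00 0.00 16.00
      vertex 24.00 10.00 0.00
    endloop
  endfacet
  facet normal 0.0000 0.8480 0.5300
    outer loop
      vertex 0.00 0.00 16.00
      vertex 24.00 10.00 0.00
      vertex 0.00 10.00 0.00
    endloop
  endfacet
  facet normal -1.0000 0.0000 0.0000
    outer loop
      vertex 0.00 0.00 16.00
      vertex 0.00 10.00 0.00
      vertex 0.00 0.00 0.00
    endloop
  endfacet
  facet normal 1.0000 0.0000 0.0000
    outer loop
      vertex 24.00 0.00 0.00
      vertex 24.00 10.00 0.00
      vertex 24.00 0.00 16.00
    endloop
  endfacet
endsolid part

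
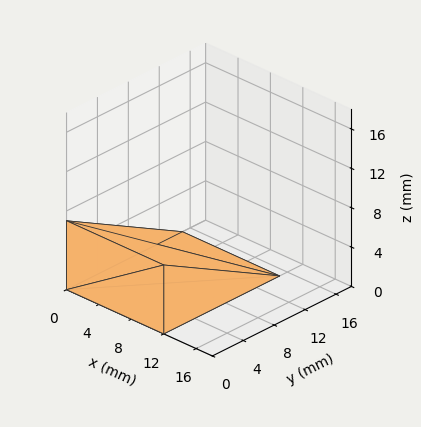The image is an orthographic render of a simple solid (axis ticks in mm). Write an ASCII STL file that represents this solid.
Reading the render: the shape is a wedge (ramp): 12 × 15 mm base, rising to 7 mm along the y=0 edge and sloping linearly to z=0 at y=15 (dimensions read to the nearest mm from the axis ticks). For the STL, each face is triangulated and given an outward normal.

solid part
  facet normal 0.0000 0.0000 -1.0000
    outer loop
      vertex 12.0 15.0 0.0
      vertex 12.0 0.0 0.0
      vertex 0.0 0.0 0.0
    endloop
  endfacet
  facet normal 0.0000 0.0000 -1.0000
    outer loop
      vertex 0.0 15.0 0.0
      vertex 12.0 15.0 0.0
      vertex 0.0 0.0 0.0
    endloop
  endfacet
  facet normal 0.0000 -1.0000 0.0000
    outer loop
      vertex 0.0 0.0 0.0
      vertex 12.0 0.0 0.0
      vertex 12.0 0.0 7.0
    endloop
  endfacet
  facet normal 0.0000 -1.0000 0.0000
    outer loop
      vertex 0.0 0.0 0.0
      vertex 12.0 0.0 7.0
      vertex 0.0 0.0 7.0
    endloop
  endfacet
  facet normal 0.0000 0.4229 0.9062
    outer loop
      vertex 0.0 0.0 7.0
      vertex 12.0 0.0 7.0
      vertex 12.0 15.0 0.0
    endloop
  endfacet
  facet normal 0.0000 0.4229 0.9062
    outer loop
      vertex 0.0 0.0 7.0
      vertex 12.0 15.0 0.0
      vertex 0.0 15.0 0.0
    endloop
  endfacet
  facet normal -1.0000 0.0000 0.0000
    outer loop
      vertex 0.0 0.0 7.0
      vertex 0.0 15.0 0.0
      vertex 0.0 0.0 0.0
    endloop
  endfacet
  facet normal 1.0000 0.0000 0.0000
    outer loop
      vertex 12.0 0.0 0.0
      vertex 12.0 15.0 0.0
      vertex 12.0 0.0 7.0
    endloop
  endfacet
endsolid part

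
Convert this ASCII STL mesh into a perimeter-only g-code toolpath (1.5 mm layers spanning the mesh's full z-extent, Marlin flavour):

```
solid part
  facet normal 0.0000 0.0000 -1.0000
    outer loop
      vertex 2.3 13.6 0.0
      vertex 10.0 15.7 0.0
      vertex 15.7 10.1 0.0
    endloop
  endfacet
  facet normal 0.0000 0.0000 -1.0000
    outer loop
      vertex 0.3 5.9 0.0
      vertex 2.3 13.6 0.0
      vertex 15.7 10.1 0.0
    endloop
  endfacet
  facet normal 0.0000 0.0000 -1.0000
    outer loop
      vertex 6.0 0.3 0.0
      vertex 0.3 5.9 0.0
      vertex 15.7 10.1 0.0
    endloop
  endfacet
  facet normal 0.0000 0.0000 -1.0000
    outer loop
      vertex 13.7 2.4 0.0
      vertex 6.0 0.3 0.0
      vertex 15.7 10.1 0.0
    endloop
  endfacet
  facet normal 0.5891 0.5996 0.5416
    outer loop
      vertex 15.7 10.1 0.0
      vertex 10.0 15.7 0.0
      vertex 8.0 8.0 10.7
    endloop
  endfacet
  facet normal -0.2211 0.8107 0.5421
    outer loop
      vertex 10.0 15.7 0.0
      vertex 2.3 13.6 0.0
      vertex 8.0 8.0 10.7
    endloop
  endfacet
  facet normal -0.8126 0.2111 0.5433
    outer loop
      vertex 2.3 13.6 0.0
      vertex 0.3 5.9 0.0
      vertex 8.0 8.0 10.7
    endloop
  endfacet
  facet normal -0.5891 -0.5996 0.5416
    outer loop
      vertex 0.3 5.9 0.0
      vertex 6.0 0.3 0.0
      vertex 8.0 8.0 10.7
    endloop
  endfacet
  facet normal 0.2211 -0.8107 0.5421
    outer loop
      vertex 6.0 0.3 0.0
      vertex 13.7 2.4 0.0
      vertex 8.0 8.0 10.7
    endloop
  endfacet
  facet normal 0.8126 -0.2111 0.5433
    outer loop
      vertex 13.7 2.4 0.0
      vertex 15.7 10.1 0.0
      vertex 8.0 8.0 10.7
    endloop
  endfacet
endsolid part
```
; perimeter-only toolpath
G21 ; units = mm
G90 ; absolute positioning
G28 ; home
; layer 1
G0 Z1.5
G0 X14.6 Y9.8
G1 X9.7 Y14.6
G1 X3.1 Y12.8
G1 X1.4 Y6.2
G1 X6.3 Y1.4
G1 X12.9 Y3.2
G1 X14.6 Y9.8
; layer 2
G0 Z3.1
G0 X13.5 Y9.5
G1 X9.4 Y13.5
G1 X3.9 Y12.0
G1 X2.5 Y6.5
G1 X6.6 Y2.5
G1 X12.1 Y4.0
G1 X13.5 Y9.5
; layer 3
G0 Z4.6
G0 X12.4 Y9.2
G1 X9.1 Y12.4
G1 X4.7 Y11.2
G1 X3.6 Y6.8
G1 X6.9 Y3.6
G1 X11.3 Y4.8
G1 X12.4 Y9.2
; layer 4
G0 Z6.1
G0 X11.3 Y8.9
G1 X8.9 Y11.3
G1 X5.6 Y10.4
G1 X4.7 Y7.1
G1 X7.1 Y4.7
G1 X10.4 Y5.6
G1 X11.3 Y8.9
; layer 5
G0 Z7.6
G0 X10.2 Y8.6
G1 X8.6 Y10.2
G1 X6.4 Y9.6
G1 X5.8 Y7.4
G1 X7.4 Y5.8
G1 X9.6 Y6.4
G1 X10.2 Y8.6
; layer 6
G0 Z9.2
G0 X9.1 Y8.3
G1 X8.3 Y9.1
G1 X7.2 Y8.8
G1 X6.9 Y7.7
G1 X7.7 Y6.9
G1 X8.8 Y7.2
G1 X9.1 Y8.3
M2 ; end

The solid is a regular 6-sided pyramid, base circumscribed radius ≈ 8 mm, apex at z ≈ 10.7 mm. Slicing at Δz = 1.5 mm — 7 equal slices spanning the solid's height, so layer i sits at z = i·h/7 — gives 6 non-empty perimeters. Each is a 6-segment closed polygon; G0 lifts to the layer z and rapids to the start vertex, then G1 traces the edges. The cross-section shrinks linearly with z (the slice at the apex is degenerate and omitted).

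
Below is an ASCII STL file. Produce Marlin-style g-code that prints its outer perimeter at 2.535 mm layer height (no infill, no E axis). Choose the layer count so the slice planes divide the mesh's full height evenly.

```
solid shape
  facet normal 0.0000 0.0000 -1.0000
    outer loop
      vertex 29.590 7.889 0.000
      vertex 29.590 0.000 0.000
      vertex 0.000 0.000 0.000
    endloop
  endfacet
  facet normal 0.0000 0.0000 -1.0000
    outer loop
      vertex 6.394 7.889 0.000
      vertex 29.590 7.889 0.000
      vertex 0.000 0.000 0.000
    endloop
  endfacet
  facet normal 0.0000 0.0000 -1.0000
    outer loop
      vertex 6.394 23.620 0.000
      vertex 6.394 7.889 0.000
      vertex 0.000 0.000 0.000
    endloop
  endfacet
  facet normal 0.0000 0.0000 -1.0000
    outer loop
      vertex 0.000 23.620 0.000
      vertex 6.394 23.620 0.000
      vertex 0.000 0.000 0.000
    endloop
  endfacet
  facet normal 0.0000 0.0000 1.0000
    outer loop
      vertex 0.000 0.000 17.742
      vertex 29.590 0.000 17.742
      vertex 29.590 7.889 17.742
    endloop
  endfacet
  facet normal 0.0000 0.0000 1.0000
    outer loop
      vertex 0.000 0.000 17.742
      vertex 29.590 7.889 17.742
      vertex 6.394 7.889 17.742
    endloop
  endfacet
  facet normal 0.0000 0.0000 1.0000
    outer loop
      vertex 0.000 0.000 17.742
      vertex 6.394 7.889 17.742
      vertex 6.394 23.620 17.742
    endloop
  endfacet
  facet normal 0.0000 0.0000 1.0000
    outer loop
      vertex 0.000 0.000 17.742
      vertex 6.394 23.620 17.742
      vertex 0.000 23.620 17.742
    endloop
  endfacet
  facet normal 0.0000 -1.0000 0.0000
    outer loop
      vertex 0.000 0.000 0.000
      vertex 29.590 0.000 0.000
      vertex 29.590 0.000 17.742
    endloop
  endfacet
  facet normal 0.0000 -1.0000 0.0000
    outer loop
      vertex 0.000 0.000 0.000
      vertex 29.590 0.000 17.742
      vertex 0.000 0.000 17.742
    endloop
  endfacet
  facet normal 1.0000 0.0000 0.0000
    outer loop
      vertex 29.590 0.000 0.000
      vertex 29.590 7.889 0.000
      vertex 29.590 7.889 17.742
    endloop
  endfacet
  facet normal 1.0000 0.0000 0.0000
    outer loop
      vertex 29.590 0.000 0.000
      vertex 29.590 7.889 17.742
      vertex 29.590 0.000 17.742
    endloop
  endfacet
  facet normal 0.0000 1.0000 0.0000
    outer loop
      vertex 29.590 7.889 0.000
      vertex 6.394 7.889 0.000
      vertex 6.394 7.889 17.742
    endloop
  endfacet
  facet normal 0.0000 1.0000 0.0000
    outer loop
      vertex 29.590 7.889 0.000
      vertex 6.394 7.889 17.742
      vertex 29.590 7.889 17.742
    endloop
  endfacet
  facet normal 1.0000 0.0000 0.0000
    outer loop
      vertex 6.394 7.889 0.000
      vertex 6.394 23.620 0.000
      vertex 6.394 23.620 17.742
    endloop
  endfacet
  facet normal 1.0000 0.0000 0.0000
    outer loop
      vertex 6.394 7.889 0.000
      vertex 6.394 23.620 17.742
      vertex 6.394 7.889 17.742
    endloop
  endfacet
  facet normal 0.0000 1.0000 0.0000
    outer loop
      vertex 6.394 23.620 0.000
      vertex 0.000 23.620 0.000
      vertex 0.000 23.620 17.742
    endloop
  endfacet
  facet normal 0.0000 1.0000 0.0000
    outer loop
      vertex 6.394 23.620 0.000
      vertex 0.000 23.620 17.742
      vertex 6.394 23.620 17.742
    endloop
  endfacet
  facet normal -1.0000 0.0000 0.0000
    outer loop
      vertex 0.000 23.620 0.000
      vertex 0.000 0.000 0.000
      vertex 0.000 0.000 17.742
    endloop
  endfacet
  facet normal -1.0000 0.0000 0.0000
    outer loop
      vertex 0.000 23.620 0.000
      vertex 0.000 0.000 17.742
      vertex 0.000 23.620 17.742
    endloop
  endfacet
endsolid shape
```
; perimeter-only toolpath
G21 ; units = mm
G90 ; absolute positioning
G28 ; home
; layer 1
G0 Z2.535
G0 X0.000 Y0.000
G1 X29.590 Y0.000
G1 X29.590 Y7.889
G1 X6.394 Y7.889
G1 X6.394 Y23.620
G1 X0.000 Y23.620
G1 X0.000 Y0.000
; layer 2
G0 Z5.069
G0 X0.000 Y0.000
G1 X29.590 Y0.000
G1 X29.590 Y7.889
G1 X6.394 Y7.889
G1 X6.394 Y23.620
G1 X0.000 Y23.620
G1 X0.000 Y0.000
; layer 3
G0 Z7.604
G0 X0.000 Y0.000
G1 X29.590 Y0.000
G1 X29.590 Y7.889
G1 X6.394 Y7.889
G1 X6.394 Y23.620
G1 X0.000 Y23.620
G1 X0.000 Y0.000
; layer 4
G0 Z10.138
G0 X0.000 Y0.000
G1 X29.590 Y0.000
G1 X29.590 Y7.889
G1 X6.394 Y7.889
G1 X6.394 Y23.620
G1 X0.000 Y23.620
G1 X0.000 Y0.000
; layer 5
G0 Z12.673
G0 X0.000 Y0.000
G1 X29.590 Y0.000
G1 X29.590 Y7.889
G1 X6.394 Y7.889
G1 X6.394 Y23.620
G1 X0.000 Y23.620
G1 X0.000 Y0.000
; layer 6
G0 Z15.207
G0 X0.000 Y0.000
G1 X29.590 Y0.000
G1 X29.590 Y7.889
G1 X6.394 Y7.889
G1 X6.394 Y23.620
G1 X0.000 Y23.620
G1 X0.000 Y0.000
; layer 7
G0 Z17.742
G0 X0.000 Y0.000
G1 X29.590 Y0.000
G1 X29.590 Y7.889
G1 X6.394 Y7.889
G1 X6.394 Y23.620
G1 X0.000 Y23.620
G1 X0.000 Y0.000
M2 ; end

The solid is an L-shaped prism: outer 29.6 × 23.6 mm, arm thicknesses ≈ 7.89 mm (horizontal) and 6.39 mm (vertical), extruded 17.7 mm in z. Slicing at Δz = 2.535 mm — 7 equal slices spanning the solid's height, so layer i sits at z = i·h/7 — gives 7 non-empty perimeters. Each is a 6-segment closed polygon; G0 lifts to the layer z and rapids to the start vertex, then G1 traces the edges.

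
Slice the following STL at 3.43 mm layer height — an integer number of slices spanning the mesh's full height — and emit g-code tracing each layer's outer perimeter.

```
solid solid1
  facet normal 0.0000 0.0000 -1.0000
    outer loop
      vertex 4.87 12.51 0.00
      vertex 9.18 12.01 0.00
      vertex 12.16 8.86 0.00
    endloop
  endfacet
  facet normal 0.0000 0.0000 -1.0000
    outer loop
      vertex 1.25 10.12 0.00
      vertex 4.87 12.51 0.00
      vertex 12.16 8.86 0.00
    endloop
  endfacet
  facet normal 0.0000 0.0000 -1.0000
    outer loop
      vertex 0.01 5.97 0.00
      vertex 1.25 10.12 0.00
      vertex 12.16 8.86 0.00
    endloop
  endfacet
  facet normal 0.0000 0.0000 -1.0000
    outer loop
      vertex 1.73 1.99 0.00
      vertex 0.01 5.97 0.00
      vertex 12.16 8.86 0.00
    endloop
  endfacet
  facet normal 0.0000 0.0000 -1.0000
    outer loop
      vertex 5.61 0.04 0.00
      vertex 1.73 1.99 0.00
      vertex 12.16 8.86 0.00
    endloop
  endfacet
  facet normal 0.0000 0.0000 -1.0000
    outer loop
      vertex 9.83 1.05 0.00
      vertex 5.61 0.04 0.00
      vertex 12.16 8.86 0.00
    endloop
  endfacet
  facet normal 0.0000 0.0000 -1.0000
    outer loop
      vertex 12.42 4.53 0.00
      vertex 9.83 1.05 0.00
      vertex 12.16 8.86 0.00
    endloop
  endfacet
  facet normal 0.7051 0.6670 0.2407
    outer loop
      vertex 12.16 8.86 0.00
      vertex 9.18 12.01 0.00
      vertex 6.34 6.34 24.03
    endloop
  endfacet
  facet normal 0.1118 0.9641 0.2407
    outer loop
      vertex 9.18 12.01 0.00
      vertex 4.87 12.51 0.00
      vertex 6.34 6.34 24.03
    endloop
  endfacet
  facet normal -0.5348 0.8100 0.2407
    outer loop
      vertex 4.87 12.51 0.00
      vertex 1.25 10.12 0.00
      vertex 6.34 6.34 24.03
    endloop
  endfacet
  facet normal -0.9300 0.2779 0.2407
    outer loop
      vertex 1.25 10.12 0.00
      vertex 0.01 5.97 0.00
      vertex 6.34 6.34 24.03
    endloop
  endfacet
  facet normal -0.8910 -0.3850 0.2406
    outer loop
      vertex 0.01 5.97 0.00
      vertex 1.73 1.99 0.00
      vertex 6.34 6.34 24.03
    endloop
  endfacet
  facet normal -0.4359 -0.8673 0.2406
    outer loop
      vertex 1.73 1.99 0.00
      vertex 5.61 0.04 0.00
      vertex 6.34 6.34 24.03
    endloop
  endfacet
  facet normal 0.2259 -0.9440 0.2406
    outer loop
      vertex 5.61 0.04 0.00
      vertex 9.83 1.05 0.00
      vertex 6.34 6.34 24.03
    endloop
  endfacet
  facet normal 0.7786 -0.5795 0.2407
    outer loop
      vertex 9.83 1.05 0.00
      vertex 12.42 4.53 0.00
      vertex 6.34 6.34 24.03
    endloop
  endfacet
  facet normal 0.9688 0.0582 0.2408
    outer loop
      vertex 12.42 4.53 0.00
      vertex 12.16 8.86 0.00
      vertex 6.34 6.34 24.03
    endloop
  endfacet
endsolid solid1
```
; perimeter-only toolpath
G21 ; units = mm
G90 ; absolute positioning
G28 ; home
; layer 1
G0 Z3.43
G0 X11.33 Y8.50
G1 X8.77 Y11.20
G1 X5.08 Y11.63
G1 X1.98 Y9.58
G1 X0.91 Y6.02
G1 X2.39 Y2.61
G1 X5.71 Y0.94
G1 X9.33 Y1.81
G1 X11.55 Y4.79
G1 X11.33 Y8.50
; layer 2
G0 Z6.87
G0 X10.50 Y8.14
G1 X8.37 Y10.39
G1 X5.29 Y10.75
G1 X2.70 Y9.04
G1 X1.82 Y6.08
G1 X3.05 Y3.23
G1 X5.82 Y1.84
G1 X8.83 Y2.56
G1 X10.68 Y5.05
G1 X10.50 Y8.14
; layer 3
G0 Z10.30
G0 X9.67 Y7.78
G1 X7.96 Y9.58
G1 X5.50 Y9.87
G1 X3.43 Y8.50
G1 X2.72 Y6.13
G1 X3.71 Y3.85
G1 X5.92 Y2.74
G1 X8.33 Y3.32
G1 X9.81 Y5.31
G1 X9.67 Y7.78
; layer 4
G0 Z13.73
G0 X8.83 Y7.42
G1 X7.56 Y8.77
G1 X5.71 Y8.98
G1 X4.16 Y7.96
G1 X3.63 Y6.18
G1 X4.36 Y4.48
G1 X6.03 Y3.64
G1 X7.84 Y4.07
G1 X8.95 Y5.56
G1 X8.83 Y7.42
; layer 5
G0 Z17.16
G0 X8.00 Y7.06
G1 X7.15 Y7.96
G1 X5.92 Y8.10
G1 X4.89 Y7.42
G1 X4.53 Y6.23
G1 X5.02 Y5.10
G1 X6.13 Y4.54
G1 X7.34 Y4.83
G1 X8.08 Y5.82
G1 X8.00 Y7.06
; layer 6
G0 Z20.60
G0 X7.17 Y6.70
G1 X6.75 Y7.15
G1 X6.13 Y7.22
G1 X5.61 Y6.88
G1 X5.44 Y6.29
G1 X5.68 Y5.72
G1 X6.24 Y5.44
G1 X6.84 Y5.58
G1 X7.21 Y6.08
G1 X7.17 Y6.70
M2 ; end

The solid is a regular 9-sided pyramid, base circumscribed radius ≈ 6.34 mm, apex at z ≈ 24 mm. Slicing at Δz = 3.43 mm — 7 equal slices spanning the solid's height, so layer i sits at z = i·h/7 — gives 6 non-empty perimeters. Each is a 9-segment closed polygon; G0 lifts to the layer z and rapids to the start vertex, then G1 traces the edges. The cross-section shrinks linearly with z (the slice at the apex is degenerate and omitted).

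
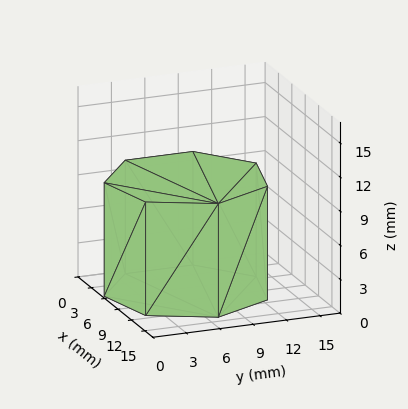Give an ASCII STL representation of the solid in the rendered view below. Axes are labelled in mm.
Reading the render: the shape is a regular 7-sided prism (a cylinder approximated with 7 flat sides), circumscribed radius ≈ 7 mm, height ≈ 10 mm (dimensions read to the nearest mm from the axis ticks). For the STL, each face is triangulated and given an outward normal.

solid part
  facet normal 0.0000 0.0000 -1.0000
    outer loop
      vertex 5.442 13.824 0.000
      vertex 11.364 12.473 0.000
      vertex 14.000 7.000 0.000
    endloop
  endfacet
  facet normal 0.0000 0.0000 -1.0000
    outer loop
      vertex 0.693 10.037 0.000
      vertex 5.442 13.824 0.000
      vertex 14.000 7.000 0.000
    endloop
  endfacet
  facet normal 0.0000 0.0000 -1.0000
    outer loop
      vertex 0.693 3.963 0.000
      vertex 0.693 10.037 0.000
      vertex 14.000 7.000 0.000
    endloop
  endfacet
  facet normal 0.0000 0.0000 -1.0000
    outer loop
      vertex 5.442 0.176 0.000
      vertex 0.693 3.963 0.000
      vertex 14.000 7.000 0.000
    endloop
  endfacet
  facet normal 0.0000 0.0000 -1.0000
    outer loop
      vertex 11.364 1.527 0.000
      vertex 5.442 0.176 0.000
      vertex 14.000 7.000 0.000
    endloop
  endfacet
  facet normal 0.0000 0.0000 1.0000
    outer loop
      vertex 14.000 7.000 10.000
      vertex 11.364 12.473 10.000
      vertex 5.442 13.824 10.000
    endloop
  endfacet
  facet normal 0.0000 0.0000 1.0000
    outer loop
      vertex 14.000 7.000 10.000
      vertex 5.442 13.824 10.000
      vertex 0.693 10.037 10.000
    endloop
  endfacet
  facet normal 0.0000 0.0000 1.0000
    outer loop
      vertex 14.000 7.000 10.000
      vertex 0.693 10.037 10.000
      vertex 0.693 3.963 10.000
    endloop
  endfacet
  facet normal 0.0000 0.0000 1.0000
    outer loop
      vertex 14.000 7.000 10.000
      vertex 0.693 3.963 10.000
      vertex 5.442 0.176 10.000
    endloop
  endfacet
  facet normal 0.0000 0.0000 1.0000
    outer loop
      vertex 14.000 7.000 10.000
      vertex 5.442 0.176 10.000
      vertex 11.364 1.527 10.000
    endloop
  endfacet
  facet normal 0.9009 0.4339 0.0000
    outer loop
      vertex 14.000 7.000 0.000
      vertex 11.364 12.473 0.000
      vertex 11.364 12.473 10.000
    endloop
  endfacet
  facet normal 0.9009 0.4339 0.0000
    outer loop
      vertex 14.000 7.000 0.000
      vertex 11.364 12.473 10.000
      vertex 14.000 7.000 10.000
    endloop
  endfacet
  facet normal 0.2224 0.9750 0.0000
    outer loop
      vertex 11.364 12.473 0.000
      vertex 5.442 13.824 0.000
      vertex 5.442 13.824 10.000
    endloop
  endfacet
  facet normal 0.2224 0.9750 0.0000
    outer loop
      vertex 11.364 12.473 0.000
      vertex 5.442 13.824 10.000
      vertex 11.364 12.473 10.000
    endloop
  endfacet
  facet normal -0.6235 0.7818 0.0000
    outer loop
      vertex 5.442 13.824 0.000
      vertex 0.693 10.037 0.000
      vertex 0.693 10.037 10.000
    endloop
  endfacet
  facet normal -0.6235 0.7818 0.0000
    outer loop
      vertex 5.442 13.824 0.000
      vertex 0.693 10.037 10.000
      vertex 5.442 13.824 10.000
    endloop
  endfacet
  facet normal -1.0000 0.0000 0.0000
    outer loop
      vertex 0.693 10.037 0.000
      vertex 0.693 3.963 0.000
      vertex 0.693 3.963 10.000
    endloop
  endfacet
  facet normal -1.0000 0.0000 0.0000
    outer loop
      vertex 0.693 10.037 0.000
      vertex 0.693 3.963 10.000
      vertex 0.693 10.037 10.000
    endloop
  endfacet
  facet normal -0.6235 -0.7818 0.0000
    outer loop
      vertex 0.693 3.963 0.000
      vertex 5.442 0.176 0.000
      vertex 5.442 0.176 10.000
    endloop
  endfacet
  facet normal -0.6235 -0.7818 0.0000
    outer loop
      vertex 0.693 3.963 0.000
      vertex 5.442 0.176 10.000
      vertex 0.693 3.963 10.000
    endloop
  endfacet
  facet normal 0.2224 -0.9750 0.0000
    outer loop
      vertex 5.442 0.176 0.000
      vertex 11.364 1.527 0.000
      vertex 11.364 1.527 10.000
    endloop
  endfacet
  facet normal 0.2224 -0.9750 0.0000
    outer loop
      vertex 5.442 0.176 0.000
      vertex 11.364 1.527 10.000
      vertex 5.442 0.176 10.000
    endloop
  endfacet
  facet normal 0.9009 -0.4339 0.0000
    outer loop
      vertex 11.364 1.527 0.000
      vertex 14.000 7.000 0.000
      vertex 14.000 7.000 10.000
    endloop
  endfacet
  facet normal 0.9009 -0.4339 0.0000
    outer loop
      vertex 11.364 1.527 0.000
      vertex 14.000 7.000 10.000
      vertex 11.364 1.527 10.000
    endloop
  endfacet
endsolid part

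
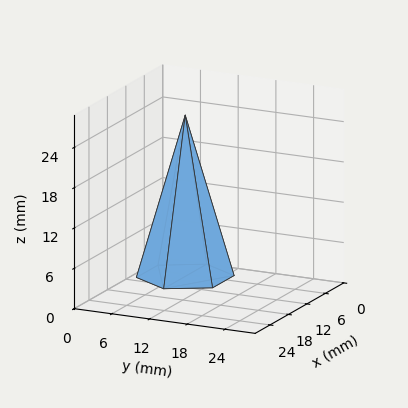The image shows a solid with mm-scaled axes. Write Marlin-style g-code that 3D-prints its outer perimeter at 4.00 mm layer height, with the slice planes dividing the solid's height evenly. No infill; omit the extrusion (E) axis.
Reading the render: the shape is a regular 6-sided pyramid, base circumscribed radius ≈ 7 mm, apex at z ≈ 24 mm (dimensions read to the nearest mm from the axis ticks). For the g-code, the solid's height is divided into equal slices at the stated Δz and each level perimeter traced with G1 moves after a G0 lift.

; perimeter-only toolpath
G21 ; units = mm
G90 ; absolute positioning
G28 ; home
; layer 1
G0 Z4.00
G0 X12.83 Y7.00
G1 X9.92 Y12.05
G1 X4.08 Y12.05
G1 X1.17 Y7.00
G1 X4.08 Y1.95
G1 X9.92 Y1.95
G1 X12.83 Y7.00
; layer 2
G0 Z8.00
G0 X11.67 Y7.00
G1 X9.33 Y11.04
G1 X4.67 Y11.04
G1 X2.33 Y7.00
G1 X4.67 Y2.96
G1 X9.33 Y2.96
G1 X11.67 Y7.00
; layer 3
G0 Z12.00
G0 X10.50 Y7.00
G1 X8.75 Y10.03
G1 X5.25 Y10.03
G1 X3.50 Y7.00
G1 X5.25 Y3.97
G1 X8.75 Y3.97
G1 X10.50 Y7.00
; layer 4
G0 Z16.00
G0 X9.33 Y7.00
G1 X8.17 Y9.02
G1 X5.83 Y9.02
G1 X4.67 Y7.00
G1 X5.83 Y4.98
G1 X8.17 Y4.98
G1 X9.33 Y7.00
; layer 5
G0 Z20.00
G0 X8.17 Y7.00
G1 X7.58 Y8.01
G1 X6.42 Y8.01
G1 X5.83 Y7.00
G1 X6.42 Y5.99
G1 X7.58 Y5.99
G1 X8.17 Y7.00
M2 ; end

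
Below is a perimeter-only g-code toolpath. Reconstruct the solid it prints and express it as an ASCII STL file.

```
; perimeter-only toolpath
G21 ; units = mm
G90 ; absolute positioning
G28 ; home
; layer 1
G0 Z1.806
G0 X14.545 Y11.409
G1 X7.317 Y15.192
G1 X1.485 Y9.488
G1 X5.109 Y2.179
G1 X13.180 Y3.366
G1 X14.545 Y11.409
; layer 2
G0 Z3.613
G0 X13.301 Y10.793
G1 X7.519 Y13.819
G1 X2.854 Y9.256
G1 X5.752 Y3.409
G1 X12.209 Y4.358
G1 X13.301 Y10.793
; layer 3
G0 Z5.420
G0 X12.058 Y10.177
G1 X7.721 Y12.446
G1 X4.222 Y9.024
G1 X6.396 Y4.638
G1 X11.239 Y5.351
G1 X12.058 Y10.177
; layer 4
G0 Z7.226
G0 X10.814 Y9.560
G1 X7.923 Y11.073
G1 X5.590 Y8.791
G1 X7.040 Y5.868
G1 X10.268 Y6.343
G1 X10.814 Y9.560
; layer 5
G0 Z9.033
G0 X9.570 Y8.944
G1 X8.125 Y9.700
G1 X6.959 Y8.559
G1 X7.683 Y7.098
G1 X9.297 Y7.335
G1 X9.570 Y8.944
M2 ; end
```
solid part
  facet normal 0.0000 0.0000 -1.0000
    outer loop
      vertex 0.117 9.720 0.000
      vertex 7.115 16.565 0.000
      vertex 15.788 12.026 0.000
    endloop
  endfacet
  facet normal 0.0000 0.0000 -1.0000
    outer loop
      vertex 4.465 0.950 0.000
      vertex 0.117 9.720 0.000
      vertex 15.788 12.026 0.000
    endloop
  endfacet
  facet normal 0.0000 0.0000 -1.0000
    outer loop
      vertex 14.150 2.374 0.000
      vertex 4.465 0.950 0.000
      vertex 15.788 12.026 0.000
    endloop
  endfacet
  facet normal 0.3938 0.7525 0.5279
    outer loop
      vertex 15.788 12.026 0.000
      vertex 7.115 16.565 0.000
      vertex 8.327 8.327 10.839
    endloop
  endfacet
  facet normal -0.5939 0.6072 0.5279
    outer loop
      vertex 7.115 16.565 0.000
      vertex 0.117 9.720 0.000
      vertex 8.327 8.327 10.839
    endloop
  endfacet
  facet normal -0.7609 -0.3773 0.5279
    outer loop
      vertex 0.117 9.720 0.000
      vertex 4.465 0.950 0.000
      vertex 8.327 8.327 10.839
    endloop
  endfacet
  facet normal 0.1235 -0.8403 0.5279
    outer loop
      vertex 4.465 0.950 0.000
      vertex 14.150 2.374 0.000
      vertex 8.327 8.327 10.839
    endloop
  endfacet
  facet normal 0.8373 -0.1421 0.5279
    outer loop
      vertex 14.150 2.374 0.000
      vertex 15.788 12.026 0.000
      vertex 8.327 8.327 10.839
    endloop
  endfacet
endsolid part

The G0 Z moves step by Δz≈1.806 mm. The G1 loops shrink linearly with z, so the solid tapers from its base footprint up to z≈10.8. Closing with a flat bottom cap and the tapered top and triangulating gives 8 facets — a regular 5-sided pyramid, base circumscribed radius ≈ 8.33 mm, apex at z ≈ 10.8 mm.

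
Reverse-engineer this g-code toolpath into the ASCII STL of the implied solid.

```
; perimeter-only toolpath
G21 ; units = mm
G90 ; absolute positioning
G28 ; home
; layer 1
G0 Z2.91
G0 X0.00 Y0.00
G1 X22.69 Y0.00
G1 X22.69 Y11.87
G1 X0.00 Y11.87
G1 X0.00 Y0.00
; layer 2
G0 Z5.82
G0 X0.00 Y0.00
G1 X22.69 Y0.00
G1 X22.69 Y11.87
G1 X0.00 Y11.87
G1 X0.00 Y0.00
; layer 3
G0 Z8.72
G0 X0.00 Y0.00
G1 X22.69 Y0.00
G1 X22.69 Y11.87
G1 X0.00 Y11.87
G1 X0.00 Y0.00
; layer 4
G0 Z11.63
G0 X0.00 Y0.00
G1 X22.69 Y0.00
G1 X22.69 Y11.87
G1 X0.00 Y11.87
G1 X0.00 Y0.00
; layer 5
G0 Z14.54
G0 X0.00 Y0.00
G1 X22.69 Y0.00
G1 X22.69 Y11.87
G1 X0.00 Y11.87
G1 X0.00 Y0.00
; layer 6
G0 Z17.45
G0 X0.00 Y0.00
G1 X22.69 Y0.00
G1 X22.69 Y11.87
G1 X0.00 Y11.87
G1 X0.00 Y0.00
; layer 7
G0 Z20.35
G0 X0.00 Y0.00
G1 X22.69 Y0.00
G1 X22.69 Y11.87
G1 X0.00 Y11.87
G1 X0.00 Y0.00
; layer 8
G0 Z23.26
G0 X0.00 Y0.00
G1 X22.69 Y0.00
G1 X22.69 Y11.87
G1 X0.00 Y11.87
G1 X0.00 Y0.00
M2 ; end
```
solid part
  facet normal 0.0000 0.0000 -1.0000
    outer loop
      vertex 22.69 11.87 0.00
      vertex 22.69 0.00 0.00
      vertex 0.00 0.00 0.00
    endloop
  endfacet
  facet normal 0.0000 0.0000 -1.0000
    outer loop
      vertex 0.00 11.87 0.00
      vertex 22.69 11.87 0.00
      vertex 0.00 0.00 0.00
    endloop
  endfacet
  facet normal 0.0000 0.0000 1.0000
    outer loop
      vertex 0.00 0.00 23.26
      vertex 22.69 0.00 23.26
      vertex 22.69 11.87 23.26
    endloop
  endfacet
  facet normal 0.0000 0.0000 1.0000
    outer loop
      vertex 0.00 0.00 23.26
      vertex 22.69 11.87 23.26
      vertex 0.00 11.87 23.26
    endloop
  endfacet
  facet normal 0.0000 -1.0000 0.0000
    outer loop
      vertex 0.00 0.00 0.00
      vertex 22.69 0.00 0.00
      vertex 22.69 0.00 23.26
    endloop
  endfacet
  facet normal 0.0000 -1.0000 0.0000
    outer loop
      vertex 0.00 0.00 0.00
      vertex 22.69 0.00 23.26
      vertex 0.00 0.00 23.26
    endloop
  endfacet
  facet normal 0.0000 1.0000 0.0000
    outer loop
      vertex 22.69 11.87 23.26
      vertex 22.69 11.87 0.00
      vertex 0.00 11.87 0.00
    endloop
  endfacet
  facet normal 0.0000 1.0000 0.0000
    outer loop
      vertex 0.00 11.87 23.26
      vertex 22.69 11.87 23.26
      vertex 0.00 11.87 0.00
    endloop
  endfacet
  facet normal -1.0000 0.0000 0.0000
    outer loop
      vertex 0.00 11.87 23.26
      vertex 0.00 11.87 0.00
      vertex 0.00 0.00 0.00
    endloop
  endfacet
  facet normal -1.0000 0.0000 0.0000
    outer loop
      vertex 0.00 0.00 23.26
      vertex 0.00 11.87 23.26
      vertex 0.00 0.00 0.00
    endloop
  endfacet
  facet normal 1.0000 0.0000 0.0000
    outer loop
      vertex 22.69 0.00 0.00
      vertex 22.69 11.87 0.00
      vertex 22.69 11.87 23.26
    endloop
  endfacet
  facet normal 1.0000 0.0000 0.0000
    outer loop
      vertex 22.69 0.00 0.00
      vertex 22.69 11.87 23.26
      vertex 22.69 0.00 23.26
    endloop
  endfacet
endsolid part

The G0 Z moves step by Δz≈2.91 mm. Every layer's G1 loop is the same polygon, so the solid is a straight extrusion of it from z=0 to z≈23.3. Closing with flat bottom and top caps and triangulating gives 12 facets — a rectangular box, roughly 22.7 × 11.9 mm footprint and 23.3 mm tall.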